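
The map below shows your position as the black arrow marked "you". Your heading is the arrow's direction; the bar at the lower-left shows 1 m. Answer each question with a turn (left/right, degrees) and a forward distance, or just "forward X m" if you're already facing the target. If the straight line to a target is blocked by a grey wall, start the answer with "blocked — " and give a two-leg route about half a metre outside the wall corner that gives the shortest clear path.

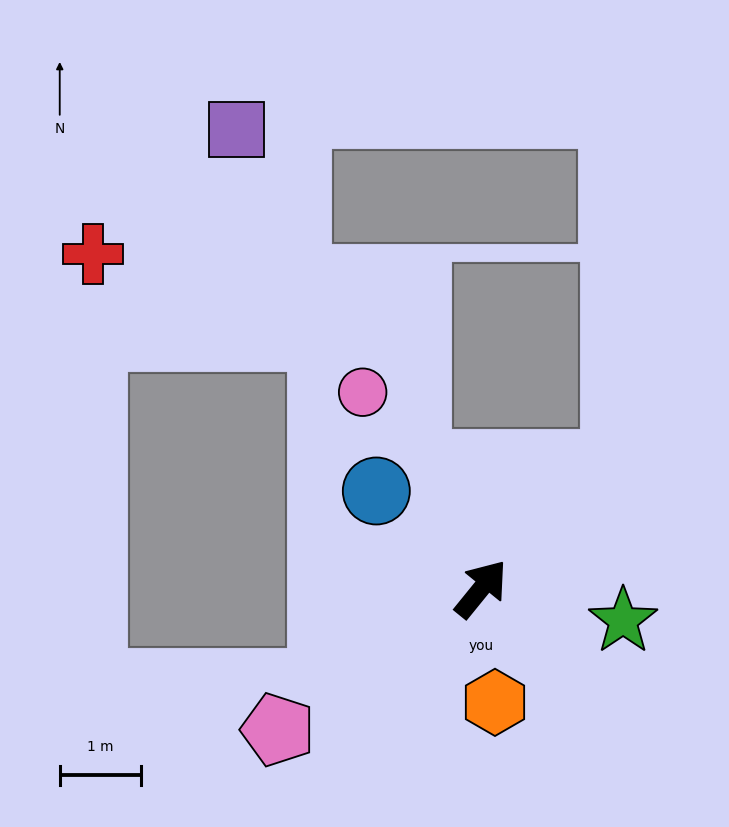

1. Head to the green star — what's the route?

turn right 64°, forward 1.8 m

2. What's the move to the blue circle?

turn left 86°, forward 1.8 m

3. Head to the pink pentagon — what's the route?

turn left 164°, forward 3.0 m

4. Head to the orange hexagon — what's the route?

turn right 134°, forward 1.4 m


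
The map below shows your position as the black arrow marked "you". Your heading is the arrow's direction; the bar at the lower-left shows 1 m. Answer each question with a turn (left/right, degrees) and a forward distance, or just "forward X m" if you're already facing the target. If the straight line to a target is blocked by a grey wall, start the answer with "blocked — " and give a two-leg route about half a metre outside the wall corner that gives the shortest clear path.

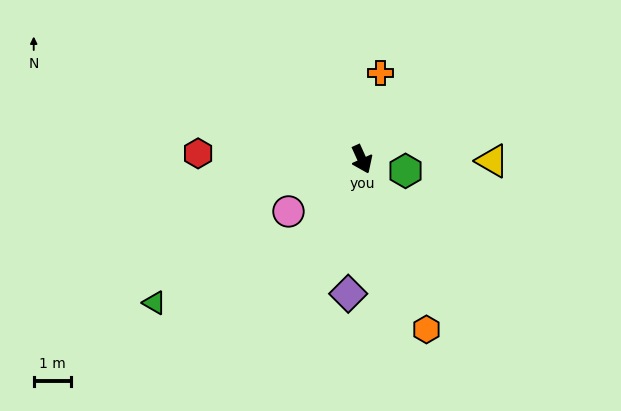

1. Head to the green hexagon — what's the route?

turn left 51°, forward 1.2 m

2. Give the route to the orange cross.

turn left 143°, forward 2.3 m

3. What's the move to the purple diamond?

turn right 30°, forward 3.6 m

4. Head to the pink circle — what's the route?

turn right 79°, forward 2.4 m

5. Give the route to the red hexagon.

turn right 116°, forward 4.4 m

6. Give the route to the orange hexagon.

turn right 4°, forward 4.8 m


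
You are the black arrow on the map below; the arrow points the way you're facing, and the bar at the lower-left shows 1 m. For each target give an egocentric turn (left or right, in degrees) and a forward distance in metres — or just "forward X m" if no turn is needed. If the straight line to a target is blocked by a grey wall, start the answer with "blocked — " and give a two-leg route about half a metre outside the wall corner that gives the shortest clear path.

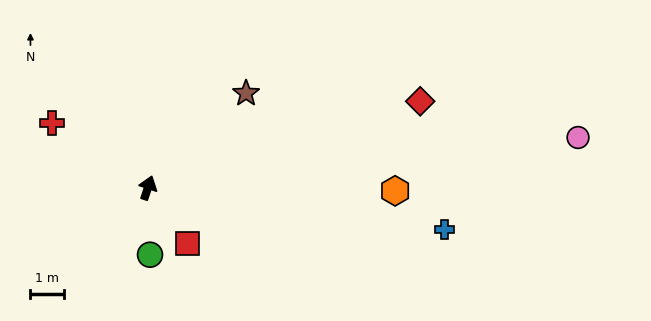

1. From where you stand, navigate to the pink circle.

turn right 65°, forward 12.7 m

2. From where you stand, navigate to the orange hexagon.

turn right 72°, forward 7.3 m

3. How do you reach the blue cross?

turn right 80°, forward 8.8 m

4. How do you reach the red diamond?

turn right 54°, forward 8.4 m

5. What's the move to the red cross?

turn left 74°, forward 3.4 m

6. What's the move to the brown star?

turn right 28°, forward 4.0 m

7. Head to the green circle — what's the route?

turn right 160°, forward 2.0 m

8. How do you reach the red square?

turn right 126°, forward 2.0 m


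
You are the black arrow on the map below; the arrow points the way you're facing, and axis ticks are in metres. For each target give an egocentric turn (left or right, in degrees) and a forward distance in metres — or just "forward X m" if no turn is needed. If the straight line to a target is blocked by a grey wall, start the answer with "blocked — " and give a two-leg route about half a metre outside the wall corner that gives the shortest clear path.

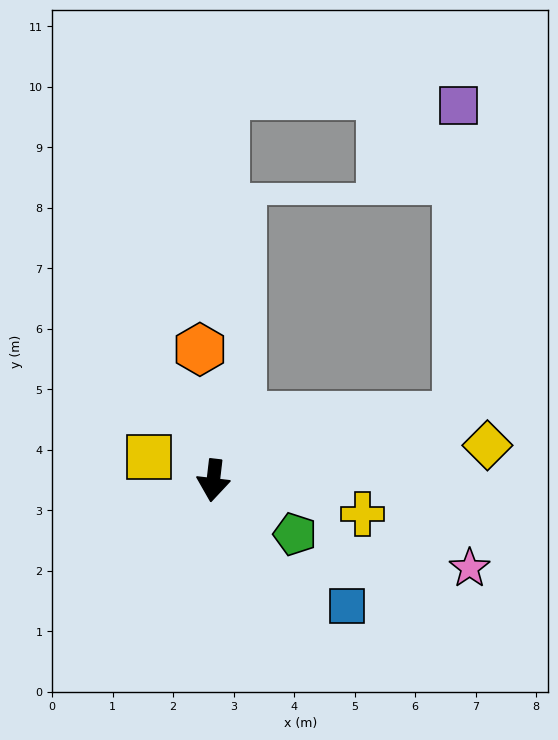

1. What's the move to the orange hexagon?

turn right 167°, forward 2.2 m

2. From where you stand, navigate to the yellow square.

turn right 104°, forward 1.1 m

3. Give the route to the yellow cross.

turn left 84°, forward 2.5 m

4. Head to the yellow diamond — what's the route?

turn left 104°, forward 4.6 m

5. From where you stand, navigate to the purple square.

blocked — turn left 111°, forward 4.2 m, then turn left 76°, forward 5.2 m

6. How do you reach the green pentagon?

turn left 63°, forward 1.6 m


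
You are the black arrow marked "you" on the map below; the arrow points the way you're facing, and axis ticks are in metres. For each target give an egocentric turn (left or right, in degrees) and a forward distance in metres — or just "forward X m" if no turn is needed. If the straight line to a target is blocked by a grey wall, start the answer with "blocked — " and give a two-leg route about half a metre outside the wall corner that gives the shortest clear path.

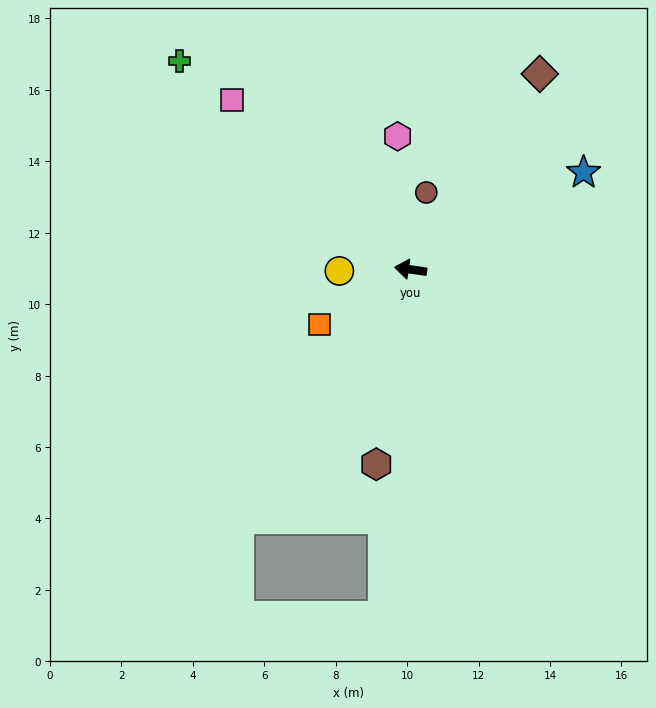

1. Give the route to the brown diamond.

turn right 115°, forward 6.6 m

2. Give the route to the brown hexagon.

turn left 88°, forward 5.5 m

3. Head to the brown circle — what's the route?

turn right 93°, forward 2.2 m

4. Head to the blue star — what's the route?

turn right 143°, forward 5.6 m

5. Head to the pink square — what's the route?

turn right 35°, forward 6.9 m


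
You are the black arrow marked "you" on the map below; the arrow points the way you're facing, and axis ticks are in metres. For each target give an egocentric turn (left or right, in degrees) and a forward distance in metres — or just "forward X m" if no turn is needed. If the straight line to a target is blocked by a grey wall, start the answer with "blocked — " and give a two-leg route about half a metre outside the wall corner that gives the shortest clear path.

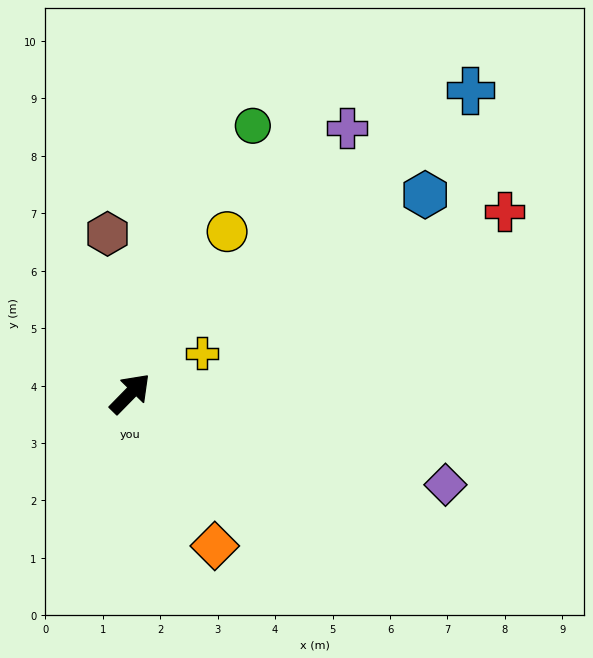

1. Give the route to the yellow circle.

turn left 13°, forward 3.3 m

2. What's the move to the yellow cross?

turn right 16°, forward 1.4 m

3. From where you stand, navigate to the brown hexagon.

turn left 52°, forward 2.8 m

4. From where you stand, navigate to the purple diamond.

turn right 62°, forward 5.7 m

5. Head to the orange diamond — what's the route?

turn right 107°, forward 3.0 m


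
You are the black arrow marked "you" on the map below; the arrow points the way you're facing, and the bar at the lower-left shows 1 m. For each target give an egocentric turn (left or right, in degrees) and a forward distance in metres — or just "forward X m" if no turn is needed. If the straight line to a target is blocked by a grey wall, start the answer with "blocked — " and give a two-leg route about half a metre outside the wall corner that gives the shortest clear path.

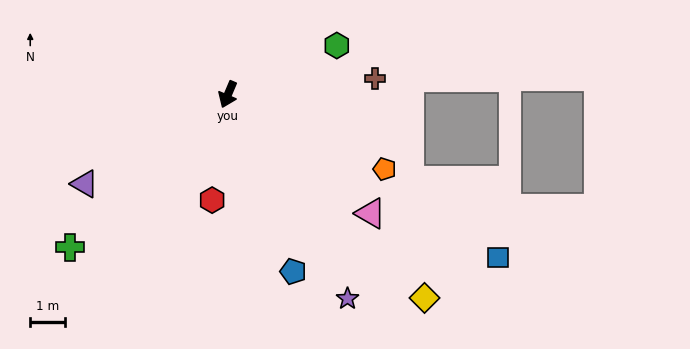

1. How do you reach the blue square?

turn left 82°, forward 9.2 m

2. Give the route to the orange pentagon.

turn left 88°, forward 5.1 m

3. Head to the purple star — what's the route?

turn left 53°, forward 6.9 m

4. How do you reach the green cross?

turn right 23°, forward 6.4 m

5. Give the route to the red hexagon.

turn left 14°, forward 3.1 m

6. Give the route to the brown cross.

turn left 119°, forward 4.3 m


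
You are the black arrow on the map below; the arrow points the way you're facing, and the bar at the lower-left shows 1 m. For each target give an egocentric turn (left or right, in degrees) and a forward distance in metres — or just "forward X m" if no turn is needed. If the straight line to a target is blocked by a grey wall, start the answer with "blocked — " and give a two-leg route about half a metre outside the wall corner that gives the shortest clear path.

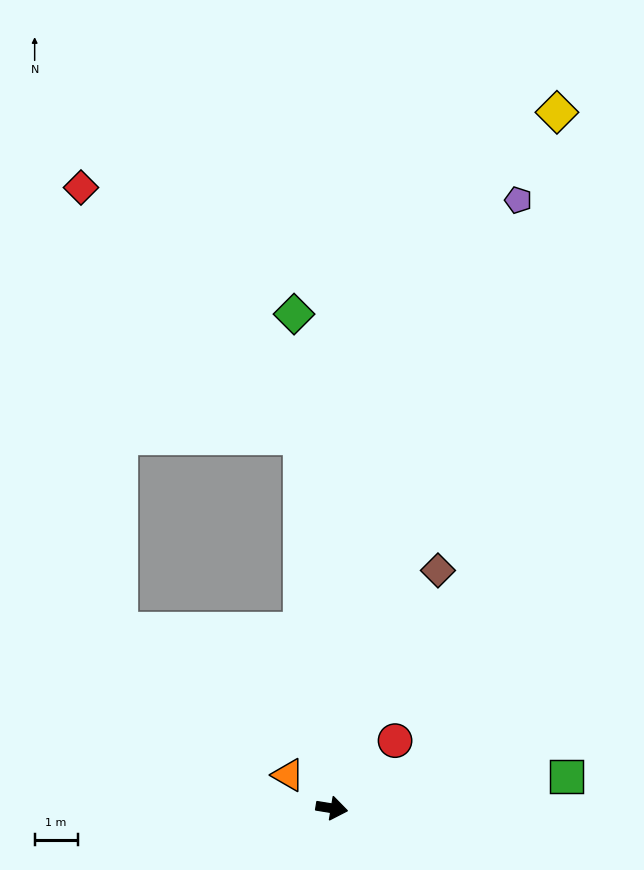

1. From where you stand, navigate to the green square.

turn left 17°, forward 5.5 m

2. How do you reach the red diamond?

blocked — turn left 104°, forward 8.7 m, then turn left 37°, forward 7.7 m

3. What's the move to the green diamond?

turn left 104°, forward 11.5 m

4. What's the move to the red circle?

turn left 56°, forward 2.2 m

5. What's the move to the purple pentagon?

turn left 82°, forward 14.8 m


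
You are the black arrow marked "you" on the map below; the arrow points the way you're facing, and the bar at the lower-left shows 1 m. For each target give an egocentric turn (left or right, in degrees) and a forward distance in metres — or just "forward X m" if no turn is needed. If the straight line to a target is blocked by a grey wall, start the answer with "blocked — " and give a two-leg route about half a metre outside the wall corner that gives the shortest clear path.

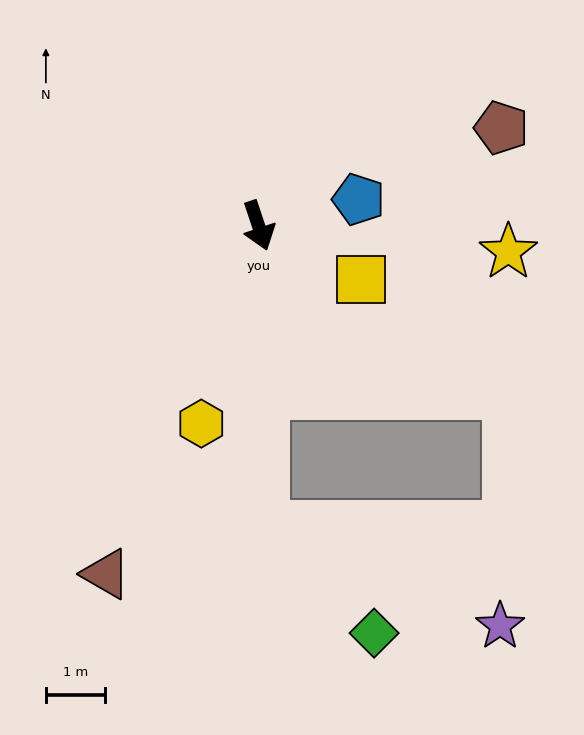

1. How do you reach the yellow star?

turn left 65°, forward 4.3 m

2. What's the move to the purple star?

blocked — turn right 17°, forward 5.1 m, then turn left 65°, forward 4.3 m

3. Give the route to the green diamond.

blocked — turn right 17°, forward 5.1 m, then turn left 44°, forward 2.6 m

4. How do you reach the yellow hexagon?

turn right 35°, forward 3.5 m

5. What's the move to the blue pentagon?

turn left 86°, forward 1.8 m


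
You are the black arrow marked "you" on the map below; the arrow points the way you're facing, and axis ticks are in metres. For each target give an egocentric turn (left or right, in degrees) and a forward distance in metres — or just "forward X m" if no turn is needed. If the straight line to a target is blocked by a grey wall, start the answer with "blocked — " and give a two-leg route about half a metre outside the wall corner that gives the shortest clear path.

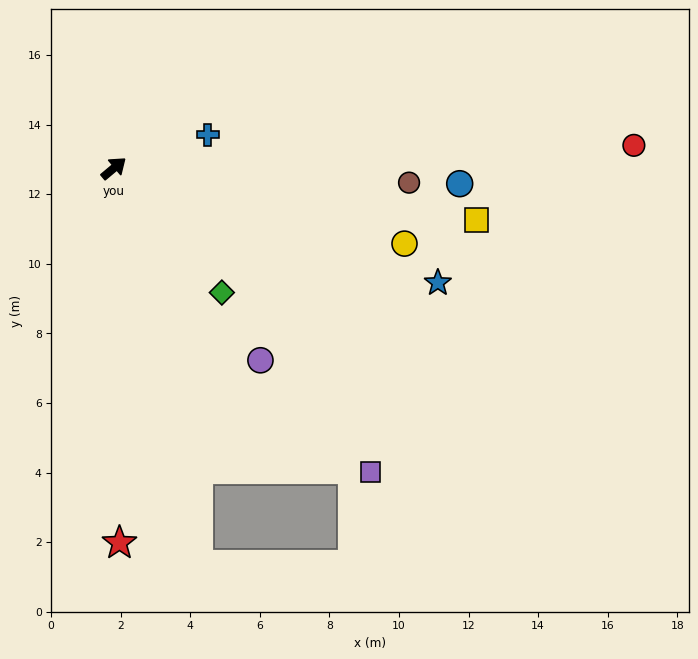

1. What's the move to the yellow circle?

turn right 55°, forward 8.6 m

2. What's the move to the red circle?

turn right 37°, forward 15.0 m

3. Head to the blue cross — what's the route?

turn right 20°, forward 2.9 m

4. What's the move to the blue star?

turn right 59°, forward 9.9 m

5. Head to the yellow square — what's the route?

turn right 48°, forward 10.5 m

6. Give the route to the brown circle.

turn right 43°, forward 8.5 m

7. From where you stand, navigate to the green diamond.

turn right 89°, forward 4.7 m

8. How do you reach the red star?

turn right 129°, forward 10.8 m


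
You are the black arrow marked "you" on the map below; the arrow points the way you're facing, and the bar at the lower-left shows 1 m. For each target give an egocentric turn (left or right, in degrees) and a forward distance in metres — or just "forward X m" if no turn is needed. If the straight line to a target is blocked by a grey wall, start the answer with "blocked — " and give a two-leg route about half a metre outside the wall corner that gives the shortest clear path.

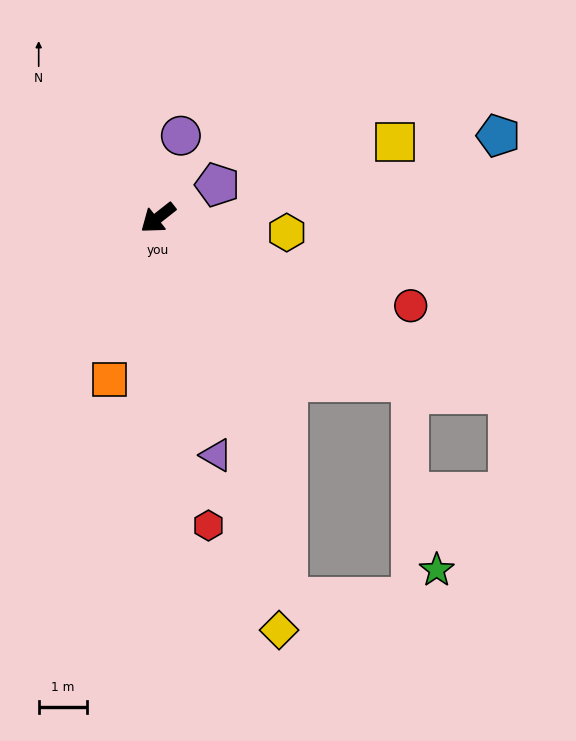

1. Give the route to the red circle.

turn left 123°, forward 5.5 m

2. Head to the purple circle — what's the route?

turn right 144°, forward 1.8 m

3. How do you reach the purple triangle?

turn left 66°, forward 5.1 m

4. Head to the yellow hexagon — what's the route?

turn left 135°, forward 2.7 m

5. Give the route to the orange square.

turn left 35°, forward 3.5 m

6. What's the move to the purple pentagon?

turn left 171°, forward 1.4 m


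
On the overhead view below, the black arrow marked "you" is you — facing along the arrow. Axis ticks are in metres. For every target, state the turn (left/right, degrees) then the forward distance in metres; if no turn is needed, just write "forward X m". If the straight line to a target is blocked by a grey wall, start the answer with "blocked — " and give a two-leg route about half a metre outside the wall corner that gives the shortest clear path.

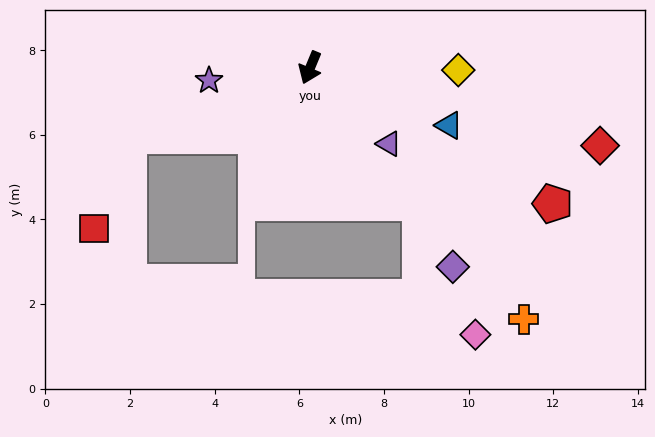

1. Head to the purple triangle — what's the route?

turn left 69°, forward 2.6 m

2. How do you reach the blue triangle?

turn left 90°, forward 3.6 m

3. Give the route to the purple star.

turn right 60°, forward 2.4 m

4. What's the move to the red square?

blocked — turn right 47°, forward 4.6 m, then turn left 49°, forward 2.3 m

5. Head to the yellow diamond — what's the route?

turn left 112°, forward 3.5 m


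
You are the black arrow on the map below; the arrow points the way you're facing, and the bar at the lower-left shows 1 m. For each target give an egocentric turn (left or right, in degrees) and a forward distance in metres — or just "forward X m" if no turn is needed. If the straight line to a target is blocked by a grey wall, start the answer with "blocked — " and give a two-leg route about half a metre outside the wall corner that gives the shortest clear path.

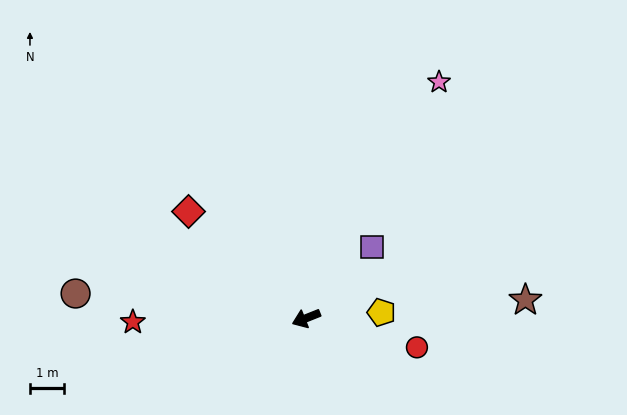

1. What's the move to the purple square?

turn right 155°, forward 2.8 m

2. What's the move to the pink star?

turn right 141°, forward 7.9 m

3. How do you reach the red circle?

turn left 143°, forward 3.3 m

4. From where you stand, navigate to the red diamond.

turn right 64°, forward 4.6 m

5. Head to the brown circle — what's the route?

turn right 28°, forward 6.7 m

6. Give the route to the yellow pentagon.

turn left 163°, forward 2.2 m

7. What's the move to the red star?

turn right 20°, forward 5.0 m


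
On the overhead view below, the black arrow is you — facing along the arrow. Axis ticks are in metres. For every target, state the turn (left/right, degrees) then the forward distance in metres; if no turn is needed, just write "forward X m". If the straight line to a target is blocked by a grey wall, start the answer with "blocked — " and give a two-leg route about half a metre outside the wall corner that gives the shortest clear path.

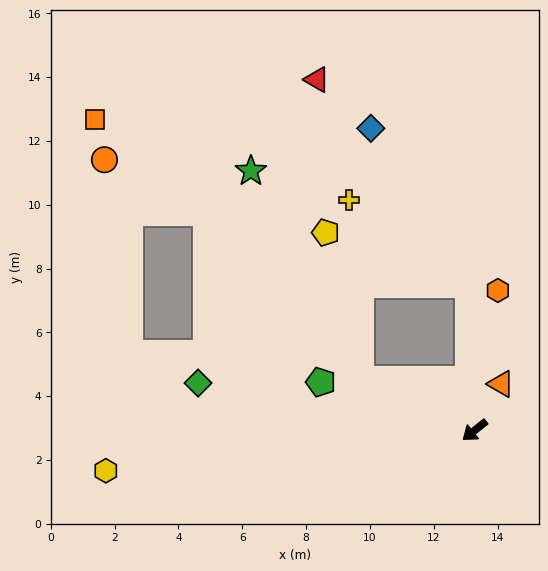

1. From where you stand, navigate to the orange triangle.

turn right 158°, forward 1.7 m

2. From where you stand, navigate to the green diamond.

turn right 48°, forward 8.8 m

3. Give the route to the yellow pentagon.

blocked — turn right 62°, forward 3.9 m, then turn right 53°, forward 4.7 m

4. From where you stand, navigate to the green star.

blocked — turn right 62°, forward 3.9 m, then turn right 39°, forward 7.4 m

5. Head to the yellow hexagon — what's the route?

turn right 32°, forward 11.6 m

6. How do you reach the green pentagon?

turn right 56°, forward 5.1 m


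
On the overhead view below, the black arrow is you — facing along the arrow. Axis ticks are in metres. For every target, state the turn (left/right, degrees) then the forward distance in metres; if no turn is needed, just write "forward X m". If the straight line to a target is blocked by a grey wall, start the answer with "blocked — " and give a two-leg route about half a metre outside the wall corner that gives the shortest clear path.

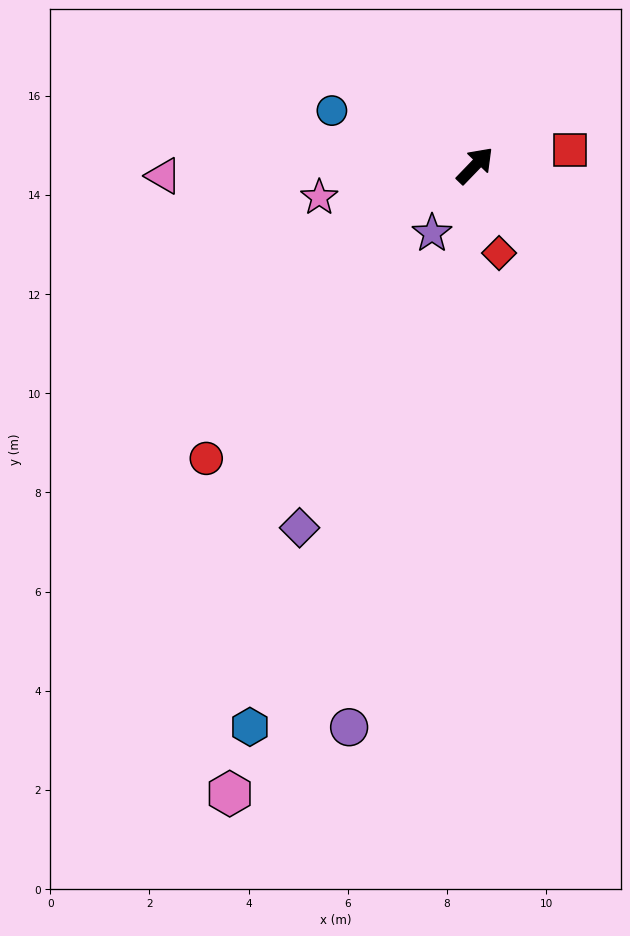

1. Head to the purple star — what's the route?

turn right 168°, forward 1.6 m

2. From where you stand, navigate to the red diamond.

turn right 121°, forward 1.8 m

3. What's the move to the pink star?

turn left 146°, forward 3.2 m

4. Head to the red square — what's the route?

turn right 37°, forward 1.9 m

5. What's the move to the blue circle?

turn left 113°, forward 3.1 m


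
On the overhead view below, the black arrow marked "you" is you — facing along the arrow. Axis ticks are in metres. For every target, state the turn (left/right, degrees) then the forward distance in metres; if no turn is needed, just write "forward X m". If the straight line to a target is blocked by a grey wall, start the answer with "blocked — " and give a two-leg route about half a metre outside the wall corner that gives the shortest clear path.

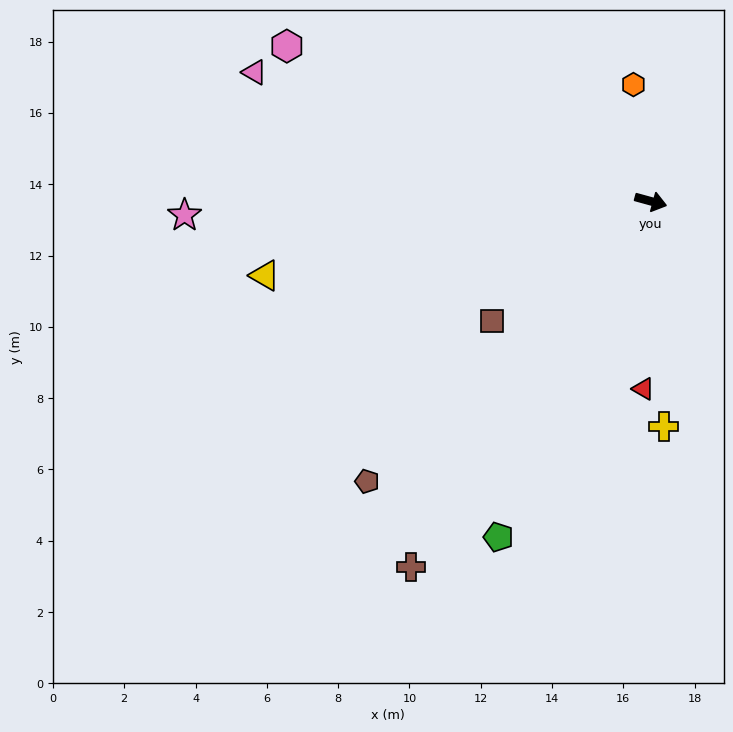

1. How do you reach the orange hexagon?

turn left 114°, forward 3.3 m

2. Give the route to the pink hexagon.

turn left 172°, forward 11.1 m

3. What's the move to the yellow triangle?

turn right 154°, forward 11.0 m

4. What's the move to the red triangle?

turn right 77°, forward 5.3 m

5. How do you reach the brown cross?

turn right 108°, forward 12.3 m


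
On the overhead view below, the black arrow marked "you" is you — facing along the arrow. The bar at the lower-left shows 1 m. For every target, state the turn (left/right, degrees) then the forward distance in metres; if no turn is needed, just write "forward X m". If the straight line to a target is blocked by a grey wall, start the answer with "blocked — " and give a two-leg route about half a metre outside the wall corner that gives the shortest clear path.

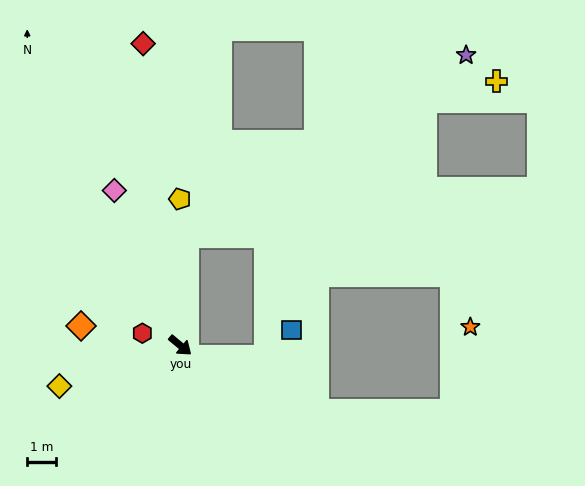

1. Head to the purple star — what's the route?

blocked — turn left 126°, forward 3.7 m, then turn right 53°, forward 11.4 m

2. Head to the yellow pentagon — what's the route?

turn left 130°, forward 5.0 m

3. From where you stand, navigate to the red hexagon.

turn right 158°, forward 1.4 m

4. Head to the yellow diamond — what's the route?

turn right 122°, forward 4.4 m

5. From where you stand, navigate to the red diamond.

turn left 137°, forward 10.4 m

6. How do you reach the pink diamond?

turn left 153°, forward 5.8 m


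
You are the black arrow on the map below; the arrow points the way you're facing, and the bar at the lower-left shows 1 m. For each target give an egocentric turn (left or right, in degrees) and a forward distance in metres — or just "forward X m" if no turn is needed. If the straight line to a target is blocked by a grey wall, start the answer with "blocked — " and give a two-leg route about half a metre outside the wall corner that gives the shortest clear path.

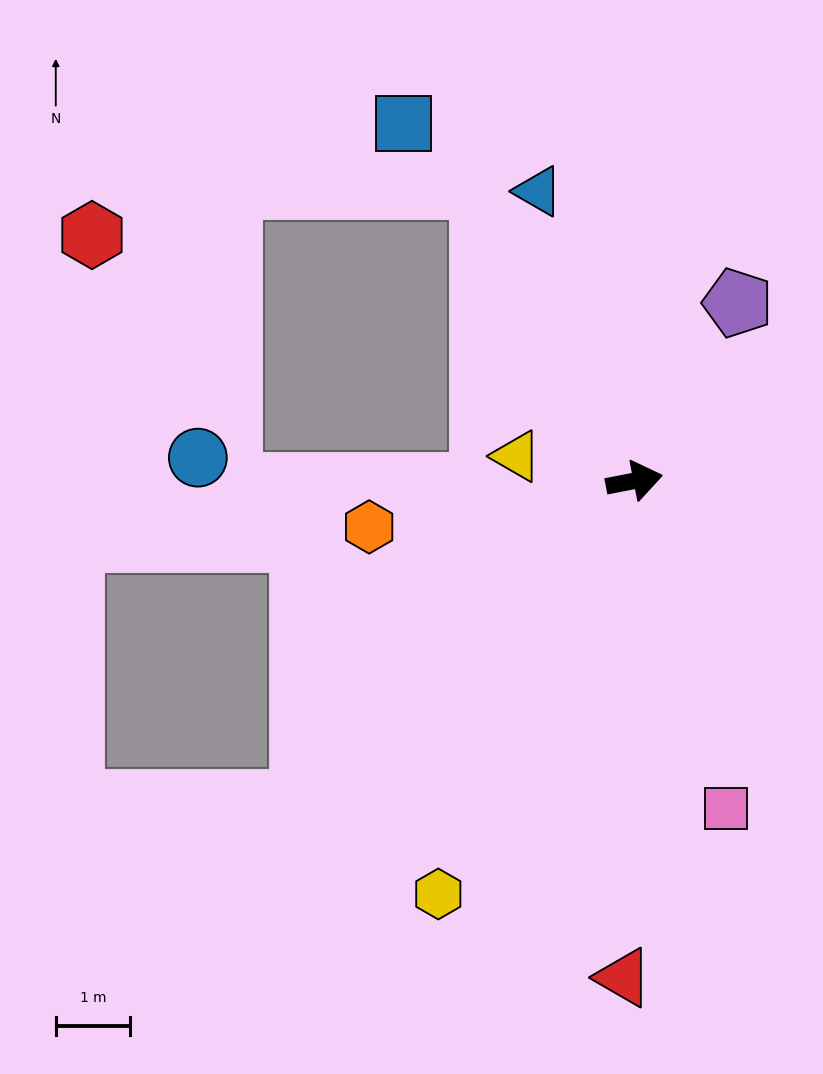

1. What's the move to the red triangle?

turn right 102°, forward 6.7 m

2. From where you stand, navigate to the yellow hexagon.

turn right 126°, forward 6.1 m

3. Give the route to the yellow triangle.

turn left 157°, forward 1.6 m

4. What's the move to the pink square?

turn right 85°, forward 4.6 m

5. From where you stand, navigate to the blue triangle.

turn left 97°, forward 4.1 m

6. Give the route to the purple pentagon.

turn left 49°, forward 2.8 m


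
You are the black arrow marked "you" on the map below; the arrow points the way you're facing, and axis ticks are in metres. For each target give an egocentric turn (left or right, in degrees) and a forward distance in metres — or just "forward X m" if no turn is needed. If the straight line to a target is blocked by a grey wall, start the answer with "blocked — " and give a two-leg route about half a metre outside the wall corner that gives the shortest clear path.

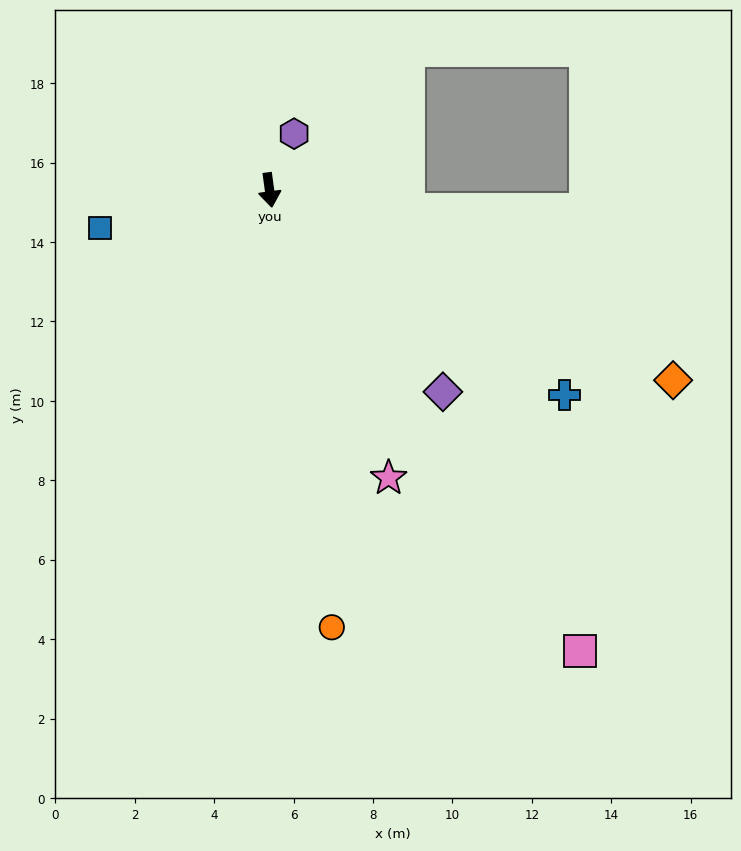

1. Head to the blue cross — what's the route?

turn left 48°, forward 9.0 m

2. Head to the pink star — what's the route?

turn left 15°, forward 7.8 m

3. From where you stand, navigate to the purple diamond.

turn left 33°, forward 6.7 m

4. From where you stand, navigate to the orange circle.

forward 11.1 m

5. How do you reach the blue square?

turn right 85°, forward 4.4 m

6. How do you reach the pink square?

turn left 26°, forward 14.0 m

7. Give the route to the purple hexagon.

turn left 149°, forward 1.5 m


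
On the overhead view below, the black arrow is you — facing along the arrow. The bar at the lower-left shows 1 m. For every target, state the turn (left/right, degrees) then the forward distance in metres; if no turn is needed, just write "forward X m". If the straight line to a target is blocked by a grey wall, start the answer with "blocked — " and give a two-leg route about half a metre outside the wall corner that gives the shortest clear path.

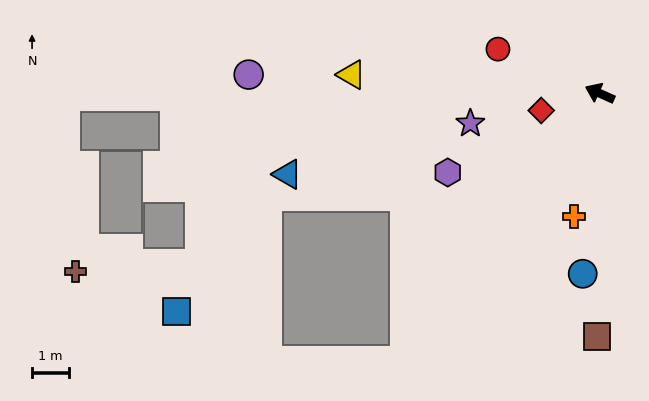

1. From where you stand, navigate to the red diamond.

turn left 40°, forward 1.7 m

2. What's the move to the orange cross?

turn left 102°, forward 3.5 m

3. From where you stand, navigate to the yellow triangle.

turn left 20°, forward 6.8 m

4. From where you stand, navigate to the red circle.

forward 3.0 m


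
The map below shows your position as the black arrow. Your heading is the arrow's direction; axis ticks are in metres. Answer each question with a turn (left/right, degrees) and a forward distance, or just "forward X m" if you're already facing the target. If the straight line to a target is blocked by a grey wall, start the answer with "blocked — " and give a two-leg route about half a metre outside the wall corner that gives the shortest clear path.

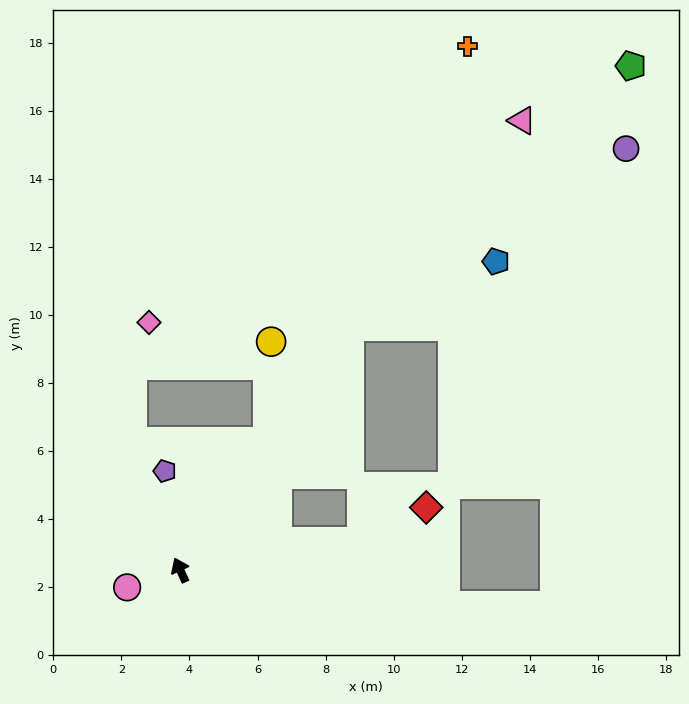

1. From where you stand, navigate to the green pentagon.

blocked — turn right 59°, forward 8.7 m, then turn right 13°, forward 11.3 m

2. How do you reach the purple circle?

blocked — turn right 59°, forward 8.7 m, then turn right 23°, forward 9.7 m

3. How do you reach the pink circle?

turn left 84°, forward 1.6 m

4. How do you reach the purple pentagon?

turn right 16°, forward 2.9 m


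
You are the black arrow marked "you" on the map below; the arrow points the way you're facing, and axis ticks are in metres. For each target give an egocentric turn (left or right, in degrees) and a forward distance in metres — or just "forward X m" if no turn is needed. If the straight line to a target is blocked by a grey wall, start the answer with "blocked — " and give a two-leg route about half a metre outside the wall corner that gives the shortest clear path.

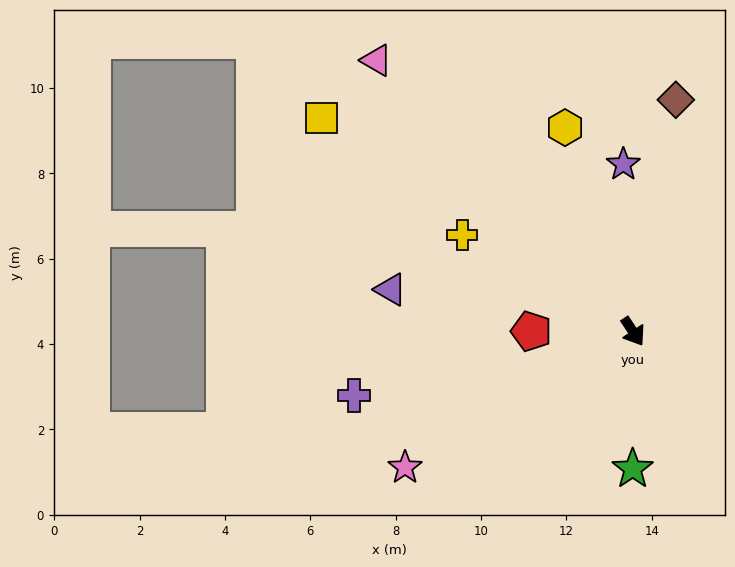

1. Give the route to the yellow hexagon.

turn left 165°, forward 5.0 m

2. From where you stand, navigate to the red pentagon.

turn right 124°, forward 2.4 m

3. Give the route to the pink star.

turn right 93°, forward 6.2 m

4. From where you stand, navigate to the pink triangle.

turn right 170°, forward 8.8 m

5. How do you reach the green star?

turn right 34°, forward 3.2 m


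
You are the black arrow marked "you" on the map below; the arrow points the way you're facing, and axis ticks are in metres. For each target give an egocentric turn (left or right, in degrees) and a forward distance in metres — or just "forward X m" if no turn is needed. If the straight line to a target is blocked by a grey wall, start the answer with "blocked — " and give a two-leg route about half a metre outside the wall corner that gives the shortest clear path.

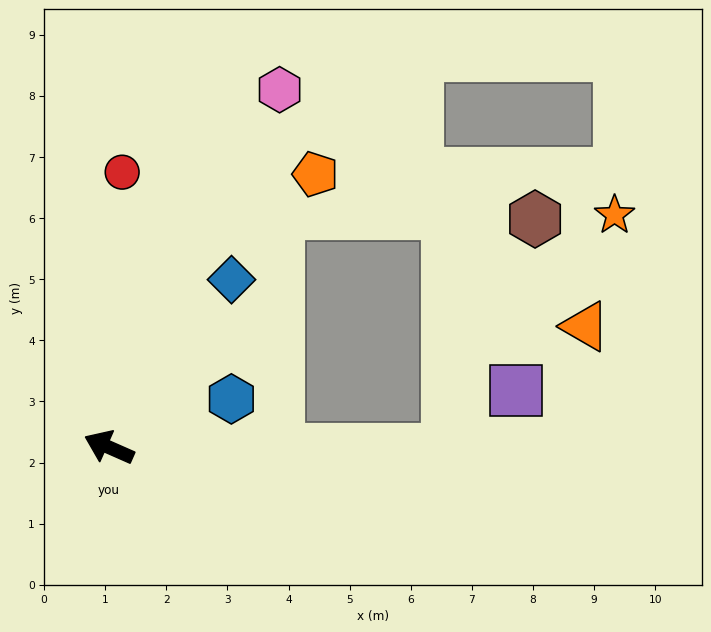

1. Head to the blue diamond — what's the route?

turn right 102°, forward 3.4 m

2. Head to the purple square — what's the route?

blocked — turn right 157°, forward 5.5 m, then turn left 41°, forward 1.5 m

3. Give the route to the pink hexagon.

turn right 92°, forward 6.5 m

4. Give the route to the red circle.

turn right 69°, forward 4.5 m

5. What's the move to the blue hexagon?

turn right 135°, forward 2.2 m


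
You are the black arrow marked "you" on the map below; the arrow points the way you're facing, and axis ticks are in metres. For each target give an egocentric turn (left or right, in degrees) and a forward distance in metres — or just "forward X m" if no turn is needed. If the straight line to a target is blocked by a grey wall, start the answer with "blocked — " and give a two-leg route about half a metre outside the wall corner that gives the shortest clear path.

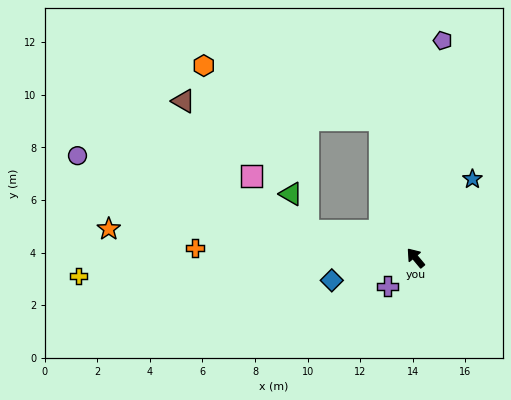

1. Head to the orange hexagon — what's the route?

blocked — turn right 25°, forward 5.4 m, then turn left 58°, forward 7.0 m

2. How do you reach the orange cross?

turn left 48°, forward 8.4 m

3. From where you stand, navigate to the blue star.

turn right 76°, forward 3.7 m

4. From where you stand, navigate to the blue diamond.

turn left 65°, forward 3.3 m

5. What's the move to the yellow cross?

turn left 53°, forward 12.8 m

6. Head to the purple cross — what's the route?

turn left 96°, forward 1.5 m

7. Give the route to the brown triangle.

blocked — turn right 25°, forward 5.4 m, then turn left 70°, forward 7.5 m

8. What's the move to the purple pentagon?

turn right 47°, forward 8.3 m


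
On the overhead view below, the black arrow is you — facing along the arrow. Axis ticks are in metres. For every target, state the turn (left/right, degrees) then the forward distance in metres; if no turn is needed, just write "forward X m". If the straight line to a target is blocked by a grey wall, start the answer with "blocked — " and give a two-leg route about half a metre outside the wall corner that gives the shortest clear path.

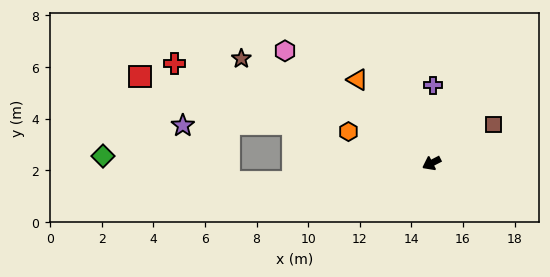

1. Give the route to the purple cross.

turn right 118°, forward 3.0 m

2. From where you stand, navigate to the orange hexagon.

turn right 48°, forward 3.4 m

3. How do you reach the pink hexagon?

turn right 65°, forward 7.2 m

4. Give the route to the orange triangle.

turn right 76°, forward 4.3 m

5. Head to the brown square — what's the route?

turn right 175°, forward 2.8 m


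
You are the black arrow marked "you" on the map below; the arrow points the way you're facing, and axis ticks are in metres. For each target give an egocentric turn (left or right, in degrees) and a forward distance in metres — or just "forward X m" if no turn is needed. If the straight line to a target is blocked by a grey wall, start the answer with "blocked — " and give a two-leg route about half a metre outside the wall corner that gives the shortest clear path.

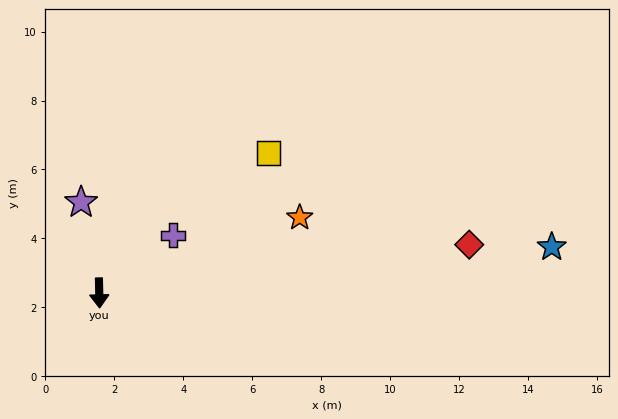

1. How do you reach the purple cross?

turn left 126°, forward 2.7 m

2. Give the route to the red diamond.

turn left 96°, forward 10.8 m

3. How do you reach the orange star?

turn left 109°, forward 6.2 m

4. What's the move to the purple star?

turn right 170°, forward 2.7 m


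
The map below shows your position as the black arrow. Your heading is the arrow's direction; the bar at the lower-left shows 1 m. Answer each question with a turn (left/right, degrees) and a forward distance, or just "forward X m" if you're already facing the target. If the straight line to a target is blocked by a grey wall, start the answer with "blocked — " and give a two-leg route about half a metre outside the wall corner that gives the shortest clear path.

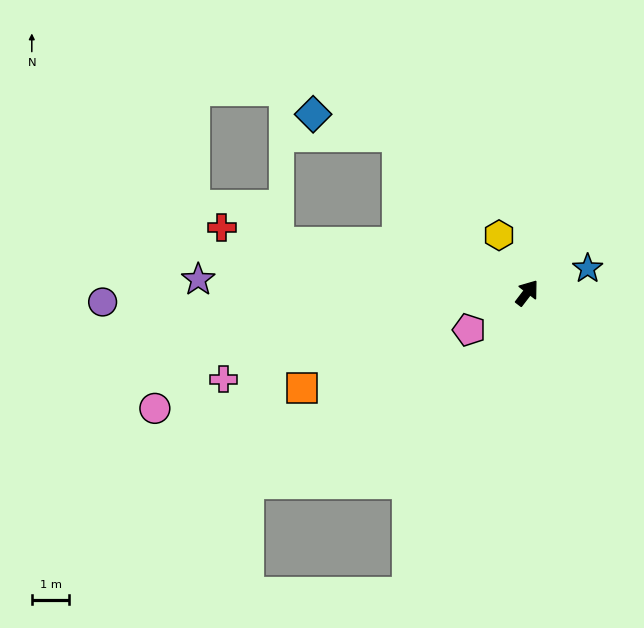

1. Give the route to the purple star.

turn left 125°, forward 8.7 m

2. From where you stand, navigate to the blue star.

turn right 31°, forward 1.7 m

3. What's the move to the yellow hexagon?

turn left 63°, forward 1.7 m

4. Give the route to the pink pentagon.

turn left 160°, forward 1.8 m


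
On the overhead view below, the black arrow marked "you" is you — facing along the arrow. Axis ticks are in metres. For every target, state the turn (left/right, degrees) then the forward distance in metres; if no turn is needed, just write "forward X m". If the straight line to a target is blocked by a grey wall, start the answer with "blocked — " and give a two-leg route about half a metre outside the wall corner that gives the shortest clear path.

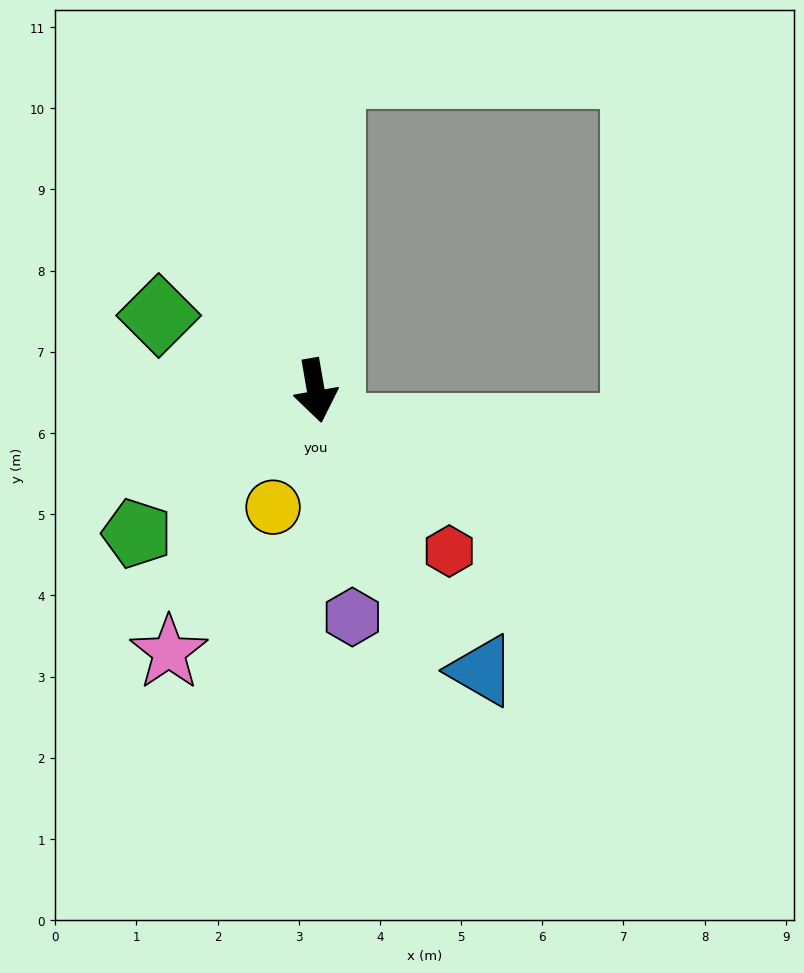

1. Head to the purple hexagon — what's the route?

forward 2.8 m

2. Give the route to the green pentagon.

turn right 61°, forward 2.8 m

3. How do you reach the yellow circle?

turn right 30°, forward 1.5 m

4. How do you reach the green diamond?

turn right 125°, forward 2.1 m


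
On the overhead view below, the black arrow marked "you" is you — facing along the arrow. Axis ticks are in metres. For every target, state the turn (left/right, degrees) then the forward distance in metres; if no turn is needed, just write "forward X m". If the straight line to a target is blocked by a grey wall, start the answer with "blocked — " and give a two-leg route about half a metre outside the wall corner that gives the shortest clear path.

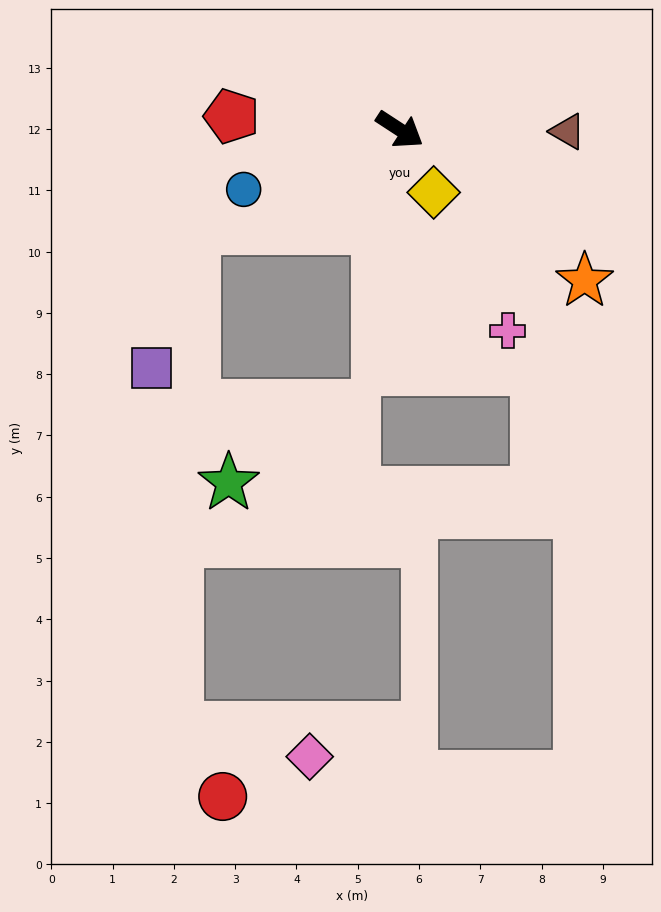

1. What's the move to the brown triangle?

turn left 32°, forward 2.7 m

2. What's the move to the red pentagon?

turn right 151°, forward 2.8 m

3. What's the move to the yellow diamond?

turn right 29°, forward 1.2 m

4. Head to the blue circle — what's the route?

turn right 126°, forward 2.7 m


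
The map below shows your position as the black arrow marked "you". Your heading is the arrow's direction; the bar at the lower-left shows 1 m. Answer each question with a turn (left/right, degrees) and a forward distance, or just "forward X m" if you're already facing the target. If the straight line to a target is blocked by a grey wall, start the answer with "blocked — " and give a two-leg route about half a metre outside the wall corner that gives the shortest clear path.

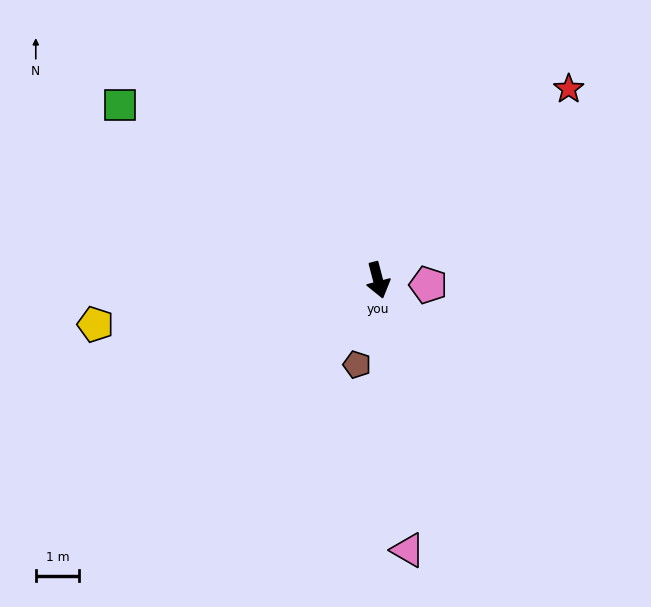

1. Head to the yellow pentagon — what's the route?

turn right 96°, forward 6.6 m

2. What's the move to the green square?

turn right 139°, forward 7.2 m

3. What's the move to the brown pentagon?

turn right 29°, forward 2.0 m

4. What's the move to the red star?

turn left 120°, forward 6.2 m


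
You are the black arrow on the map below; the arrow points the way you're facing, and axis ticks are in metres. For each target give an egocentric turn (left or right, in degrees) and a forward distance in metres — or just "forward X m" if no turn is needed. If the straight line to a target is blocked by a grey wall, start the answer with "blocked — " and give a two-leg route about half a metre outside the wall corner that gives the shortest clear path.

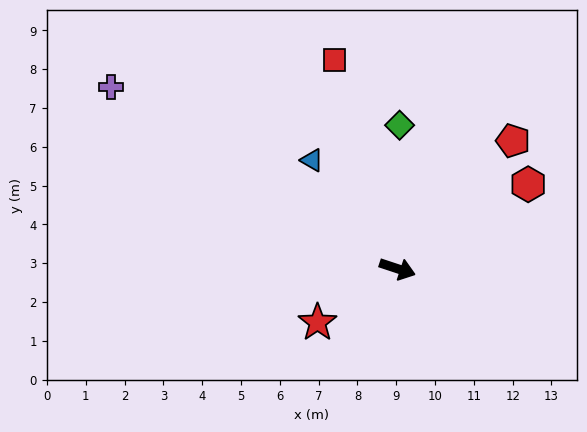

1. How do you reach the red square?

turn left 125°, forward 5.6 m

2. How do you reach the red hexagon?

turn left 51°, forward 4.0 m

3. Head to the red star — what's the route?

turn right 128°, forward 2.5 m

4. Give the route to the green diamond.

turn left 107°, forward 3.7 m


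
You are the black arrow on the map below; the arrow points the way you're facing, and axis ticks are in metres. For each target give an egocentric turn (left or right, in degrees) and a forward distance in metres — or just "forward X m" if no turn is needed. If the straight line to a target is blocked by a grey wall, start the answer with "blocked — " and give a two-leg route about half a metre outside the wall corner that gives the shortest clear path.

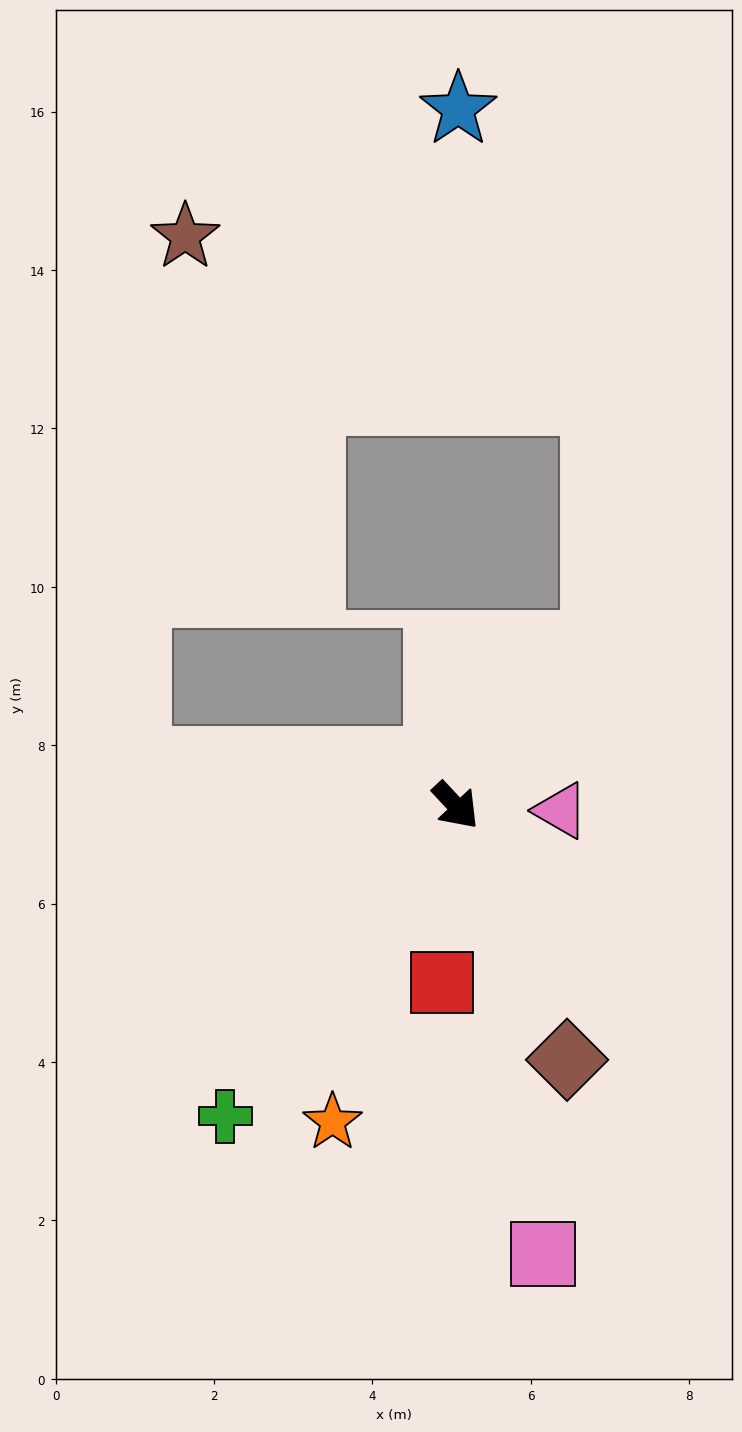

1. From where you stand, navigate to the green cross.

turn right 80°, forward 4.9 m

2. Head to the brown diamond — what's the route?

turn right 19°, forward 3.5 m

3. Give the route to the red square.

turn right 47°, forward 2.2 m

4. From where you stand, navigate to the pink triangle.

turn left 44°, forward 1.3 m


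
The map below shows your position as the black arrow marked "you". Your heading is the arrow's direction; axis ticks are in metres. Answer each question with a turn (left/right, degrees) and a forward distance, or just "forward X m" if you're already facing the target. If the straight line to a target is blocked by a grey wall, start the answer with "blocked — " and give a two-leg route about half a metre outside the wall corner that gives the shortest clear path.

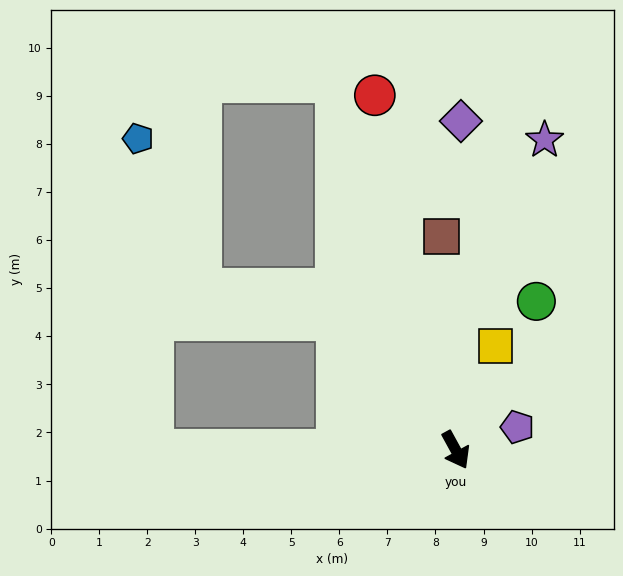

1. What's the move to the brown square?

turn left 155°, forward 4.5 m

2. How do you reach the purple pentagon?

turn left 82°, forward 1.4 m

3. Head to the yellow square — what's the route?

turn left 130°, forward 2.3 m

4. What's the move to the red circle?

turn left 164°, forward 7.6 m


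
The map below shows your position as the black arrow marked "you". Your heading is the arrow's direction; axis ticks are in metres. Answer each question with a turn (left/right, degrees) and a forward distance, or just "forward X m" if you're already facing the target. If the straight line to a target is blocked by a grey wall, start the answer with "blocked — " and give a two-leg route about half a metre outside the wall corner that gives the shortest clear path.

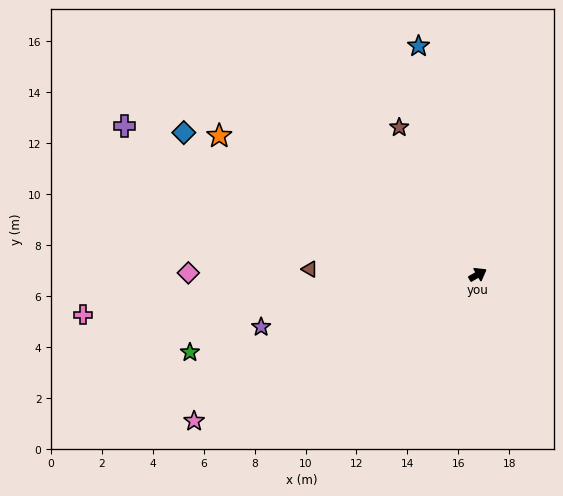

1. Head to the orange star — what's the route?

turn left 122°, forward 11.5 m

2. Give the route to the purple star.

turn left 164°, forward 8.7 m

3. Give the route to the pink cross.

turn left 156°, forward 15.6 m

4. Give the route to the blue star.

turn left 75°, forward 9.3 m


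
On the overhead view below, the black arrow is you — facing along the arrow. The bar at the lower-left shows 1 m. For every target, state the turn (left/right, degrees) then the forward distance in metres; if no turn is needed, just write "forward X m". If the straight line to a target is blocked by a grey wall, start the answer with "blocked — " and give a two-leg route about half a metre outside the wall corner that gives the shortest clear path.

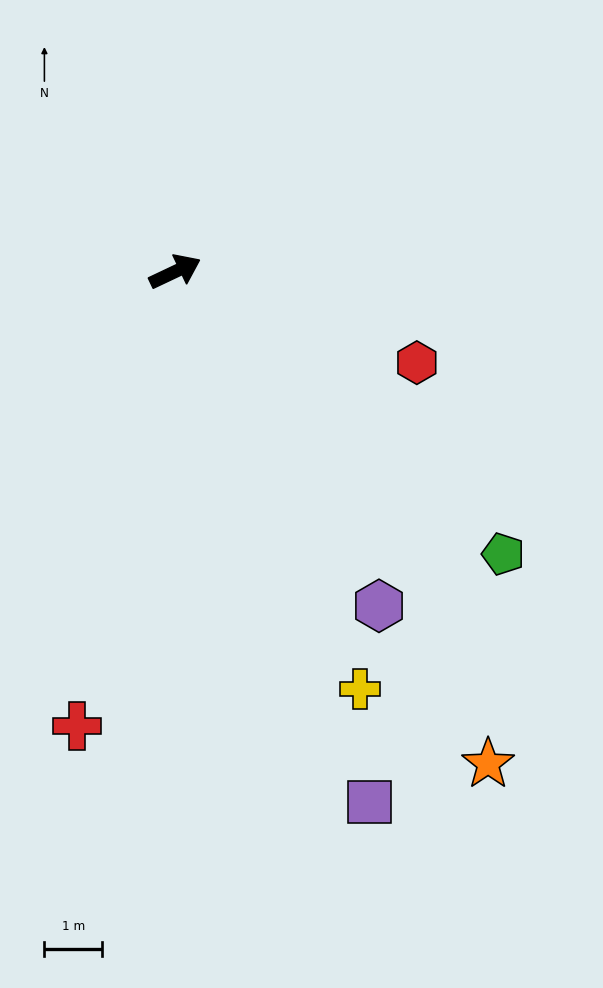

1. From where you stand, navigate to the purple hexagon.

turn right 84°, forward 6.7 m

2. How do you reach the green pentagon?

turn right 66°, forward 7.5 m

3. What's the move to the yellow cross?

turn right 91°, forward 7.9 m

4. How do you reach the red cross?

turn right 127°, forward 8.0 m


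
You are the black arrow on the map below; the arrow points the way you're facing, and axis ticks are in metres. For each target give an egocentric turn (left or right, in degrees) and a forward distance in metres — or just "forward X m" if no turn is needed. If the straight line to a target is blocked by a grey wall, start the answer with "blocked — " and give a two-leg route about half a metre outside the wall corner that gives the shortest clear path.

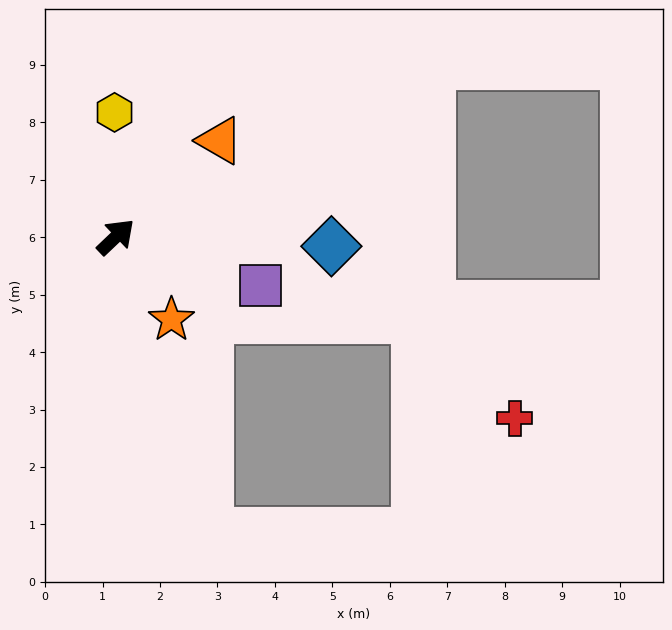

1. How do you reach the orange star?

turn right 100°, forward 1.7 m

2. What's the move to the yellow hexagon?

turn left 47°, forward 2.2 m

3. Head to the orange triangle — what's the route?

forward 2.5 m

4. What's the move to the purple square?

turn right 62°, forward 2.7 m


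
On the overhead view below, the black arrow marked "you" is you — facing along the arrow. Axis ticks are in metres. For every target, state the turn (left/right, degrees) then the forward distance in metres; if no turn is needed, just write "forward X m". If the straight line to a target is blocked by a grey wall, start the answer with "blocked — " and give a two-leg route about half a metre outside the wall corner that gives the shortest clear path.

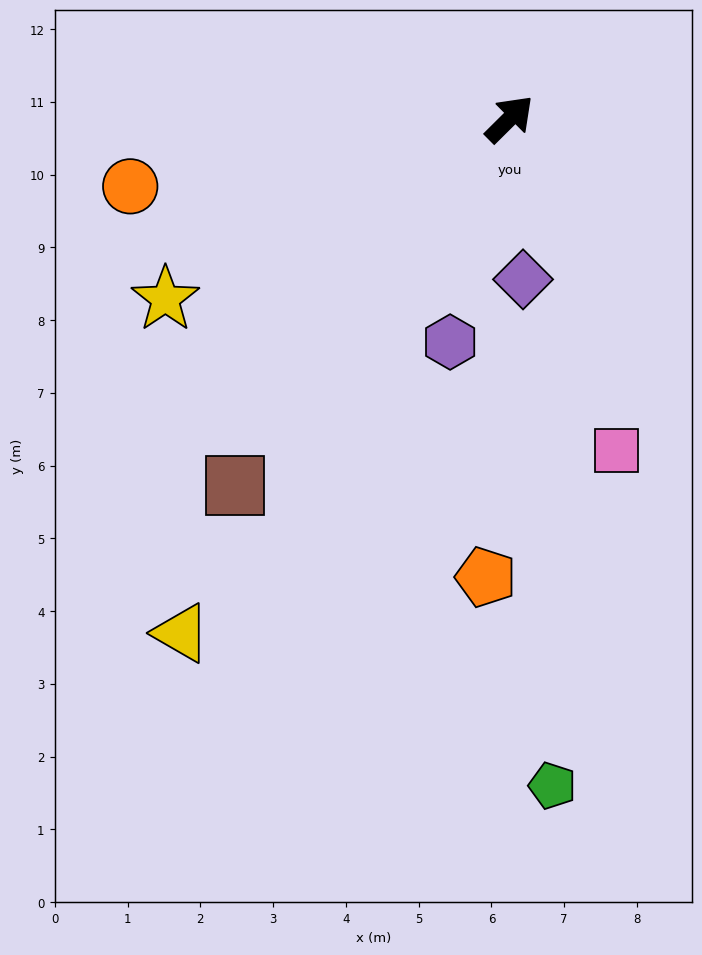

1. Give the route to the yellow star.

turn left 163°, forward 5.3 m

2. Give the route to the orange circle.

turn left 145°, forward 5.3 m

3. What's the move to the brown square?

turn right 172°, forward 6.3 m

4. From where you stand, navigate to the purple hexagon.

turn right 150°, forward 3.2 m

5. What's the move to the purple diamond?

turn right 130°, forward 2.2 m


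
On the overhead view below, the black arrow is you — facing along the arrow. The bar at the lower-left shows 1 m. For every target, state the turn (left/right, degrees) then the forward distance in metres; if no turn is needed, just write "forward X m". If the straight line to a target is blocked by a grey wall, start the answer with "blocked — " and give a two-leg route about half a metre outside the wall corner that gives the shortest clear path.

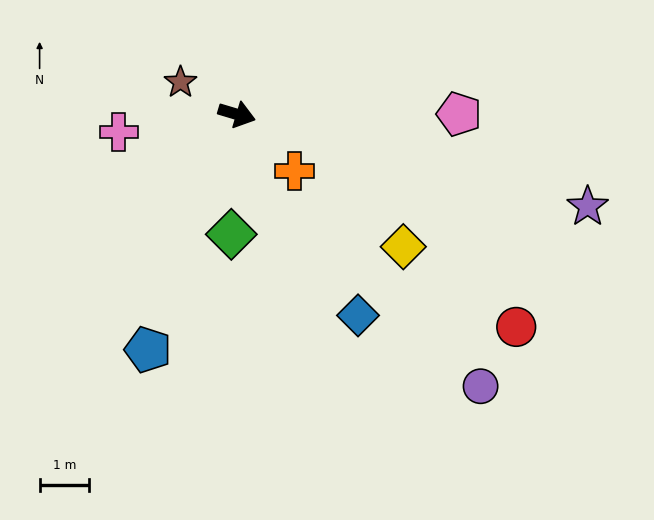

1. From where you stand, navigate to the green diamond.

turn right 76°, forward 2.4 m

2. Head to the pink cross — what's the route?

turn right 155°, forward 2.4 m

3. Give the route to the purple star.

forward 7.3 m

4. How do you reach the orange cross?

turn right 28°, forward 1.6 m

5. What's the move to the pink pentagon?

turn left 17°, forward 4.5 m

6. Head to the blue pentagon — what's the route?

turn right 94°, forward 5.1 m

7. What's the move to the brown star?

turn left 167°, forward 1.3 m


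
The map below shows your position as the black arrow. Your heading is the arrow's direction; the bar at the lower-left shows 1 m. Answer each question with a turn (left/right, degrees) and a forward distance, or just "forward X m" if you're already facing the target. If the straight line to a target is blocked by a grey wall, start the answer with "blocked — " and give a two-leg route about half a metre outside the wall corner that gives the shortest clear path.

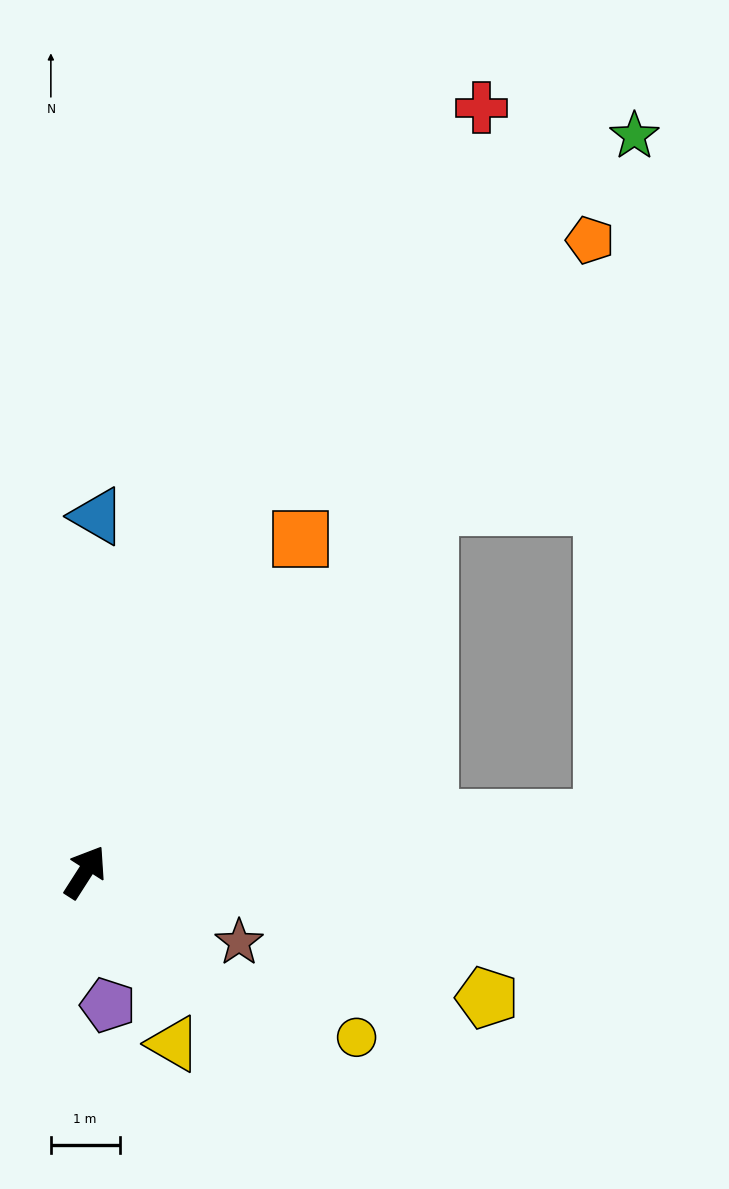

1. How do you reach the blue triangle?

turn left 31°, forward 5.2 m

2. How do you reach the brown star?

turn right 82°, forward 2.5 m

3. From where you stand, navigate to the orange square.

forward 5.8 m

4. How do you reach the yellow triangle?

turn right 120°, forward 2.8 m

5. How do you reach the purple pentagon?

turn right 138°, forward 2.0 m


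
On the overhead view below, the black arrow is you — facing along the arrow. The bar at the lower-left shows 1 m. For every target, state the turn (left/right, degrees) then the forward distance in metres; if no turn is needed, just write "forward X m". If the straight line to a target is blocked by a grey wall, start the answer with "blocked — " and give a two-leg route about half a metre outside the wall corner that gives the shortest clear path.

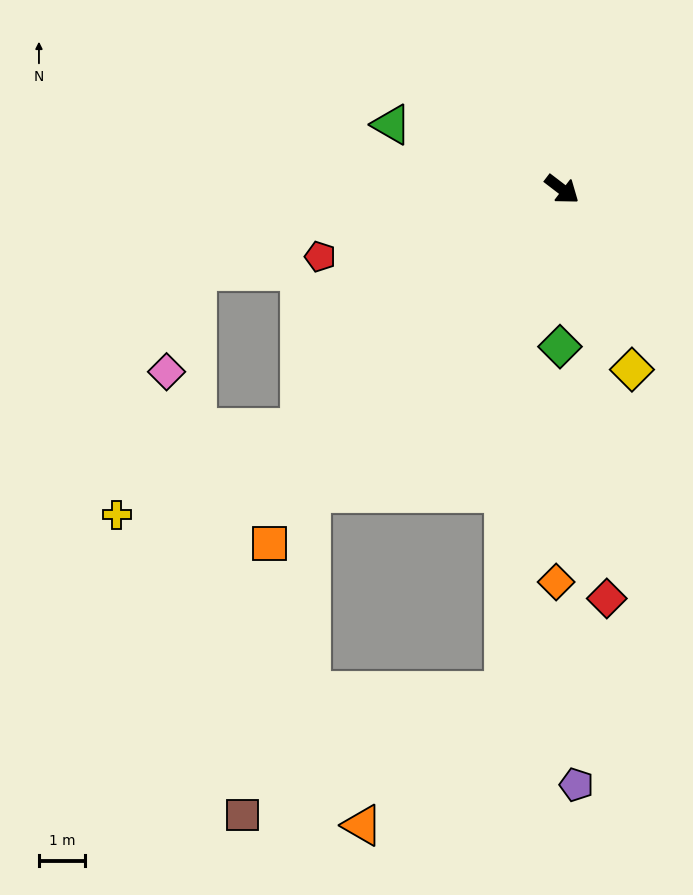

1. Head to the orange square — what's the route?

turn right 92°, forward 9.9 m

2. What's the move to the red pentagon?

turn right 127°, forward 5.4 m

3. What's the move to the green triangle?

turn right 163°, forward 3.9 m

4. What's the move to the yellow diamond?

turn right 31°, forward 4.2 m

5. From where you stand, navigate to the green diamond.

turn right 53°, forward 3.4 m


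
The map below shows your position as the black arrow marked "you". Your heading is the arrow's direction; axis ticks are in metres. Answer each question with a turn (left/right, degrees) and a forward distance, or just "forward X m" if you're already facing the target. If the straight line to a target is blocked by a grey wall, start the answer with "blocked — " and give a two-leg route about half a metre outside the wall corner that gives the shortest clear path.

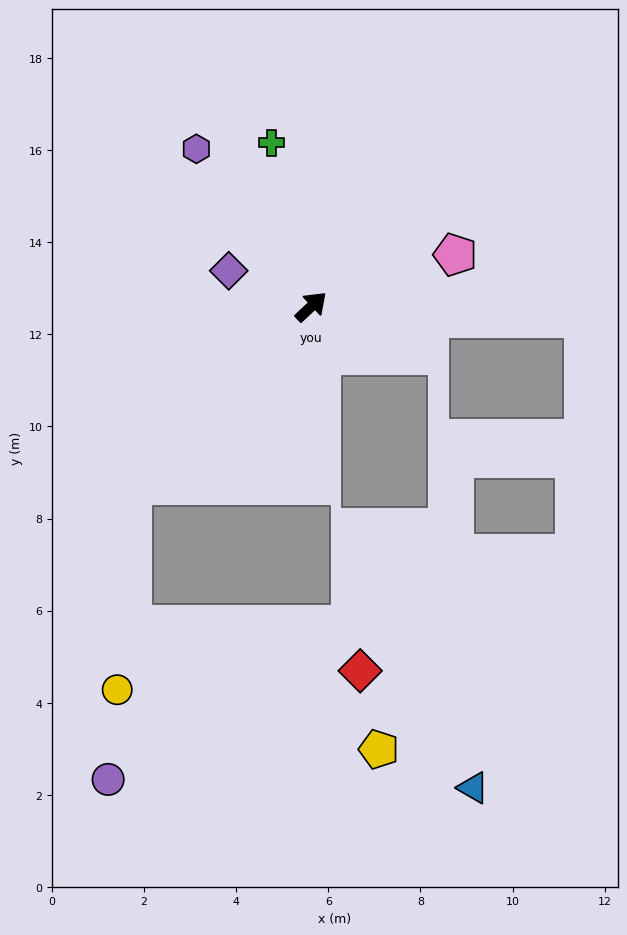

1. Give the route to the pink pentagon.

turn right 23°, forward 3.3 m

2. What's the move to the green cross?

turn left 60°, forward 3.7 m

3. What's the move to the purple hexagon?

turn left 83°, forward 4.2 m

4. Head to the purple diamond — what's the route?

turn left 113°, forward 2.0 m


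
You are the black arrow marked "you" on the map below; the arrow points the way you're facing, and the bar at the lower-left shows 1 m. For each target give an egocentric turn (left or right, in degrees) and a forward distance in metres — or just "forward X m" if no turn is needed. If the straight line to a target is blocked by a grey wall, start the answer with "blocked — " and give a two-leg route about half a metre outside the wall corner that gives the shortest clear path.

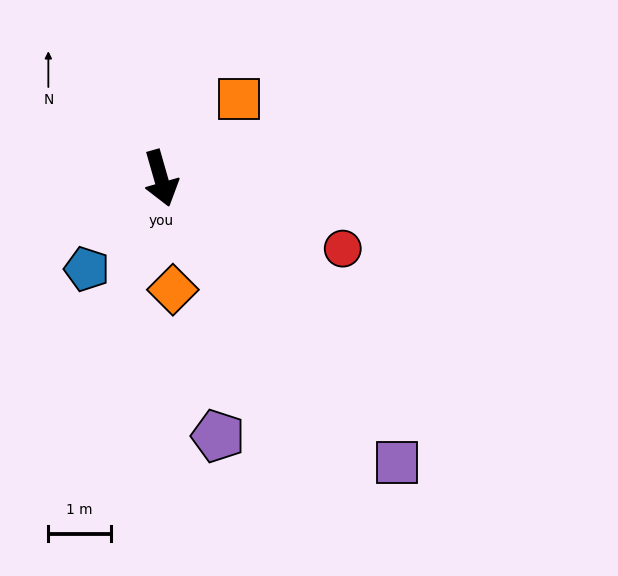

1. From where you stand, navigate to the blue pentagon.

turn right 55°, forward 1.9 m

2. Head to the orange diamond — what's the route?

turn right 10°, forward 1.8 m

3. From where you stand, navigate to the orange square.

turn left 119°, forward 1.8 m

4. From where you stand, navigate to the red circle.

turn left 53°, forward 3.1 m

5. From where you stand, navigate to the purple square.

turn left 24°, forward 5.9 m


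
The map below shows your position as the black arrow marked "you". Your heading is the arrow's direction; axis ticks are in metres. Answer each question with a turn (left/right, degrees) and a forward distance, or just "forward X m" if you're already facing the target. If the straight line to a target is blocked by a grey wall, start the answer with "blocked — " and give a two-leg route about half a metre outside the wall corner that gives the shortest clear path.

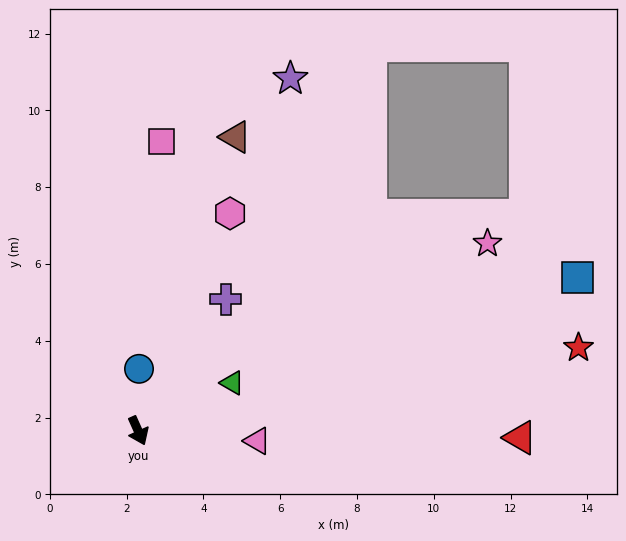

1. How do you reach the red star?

turn left 77°, forward 11.7 m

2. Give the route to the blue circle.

turn left 155°, forward 1.6 m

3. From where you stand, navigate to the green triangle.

turn left 93°, forward 2.7 m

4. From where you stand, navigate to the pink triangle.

turn left 61°, forward 3.1 m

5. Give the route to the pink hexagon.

turn left 133°, forward 6.1 m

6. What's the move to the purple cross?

turn left 122°, forward 4.1 m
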